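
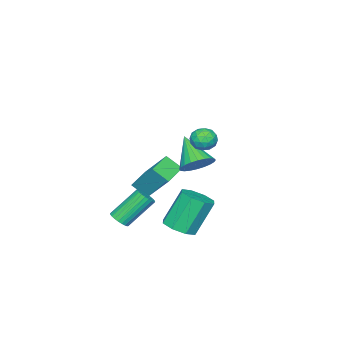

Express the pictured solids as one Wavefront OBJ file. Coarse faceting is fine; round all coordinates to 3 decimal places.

v -0.411 -1.44 -2.91
v -0.188 -2.257 -2.223
v -0.33 -0.096 -1.338
v -0.107 -0.912 -0.651
v 1.027 -1.248 -3.149
v 1.25 -2.064 -2.462
v 1.108 0.097 -1.577
v 1.331 -0.72 -0.89
v 2.819 3.835 3.302
v 3.197 4.2 3.755
v 3.723 3.22 3.045
v 4.101 3.585 3.498
v 3.606 3.155 3.726
v 3.047 3.535 3.885
v 3.873 3.885 2.915
v 3.314 4.265 3.074
v 3.848 4.231 3.516
v 3.683 3.78 4.017
v 3.237 3.64 2.783
v 3.072 3.189 3.284
v 2.929 4.071 3.551
v 3.991 3.349 3.249
v 3.7 3.096 3.383
v 3.922 3.31 3.649
v 2.841 3.68 3.627
v 3.063 3.895 3.894
v 3.303 3.281 3.876
v 3.857 3.525 2.906
v 4.079 3.74 3.173
v 2.998 4.11 3.151
v 3.22 4.324 3.417
v 3.617 4.139 2.924
v 3.533 4.304 3.677
v 4.064 3.943 3.526
v 3.93 4.119 3.184
v 3.602 4.343 3.277
v 3.436 4.039 3.972
v 3.968 3.678 3.821
v 3.677 3.425 3.954
v 3.349 3.648 4.048
v 3.819 4.057 3.831
v 2.952 3.742 2.979
v 3.484 3.381 2.828
v 3.571 3.772 2.752
v 3.243 3.995 2.846
v 2.856 3.477 3.274
v 3.387 3.116 3.123
v 3.318 3.077 3.523
v 2.99 3.301 3.616
v 3.101 3.363 2.969
v 3.508 -1.14 -3.554
v 3.973 -0.862 -3.346
v 2.857 -0.062 -1.919
v 2.392 -0.34 -2.126
v 3.893 -0.71 -3.494
v 2.777 0.09 -2.066
v 3.754 -0.624 -3.65
v 2.638 0.176 -2.223
v 3.578 -0.616 -3.792
v 2.462 0.184 -2.365
v 3.391 -0.688 -3.898
v 2.276 0.112 -2.471
v 3.222 -0.829 -3.951
v 2.107 -0.029 -2.524
v 3.097 -1.017 -3.944
v 1.981 -0.217 -2.517
v 3.034 -1.224 -3.877
v 1.918 -0.424 -2.45
v 3.043 -1.418 -3.761
v 1.927 -0.618 -2.334
v 3.123 -1.57 -3.614
v 2.007 -0.77 -2.186
v 3.262 -1.656 -3.457
v 2.146 -0.856 -2.03
v 3.438 -1.664 -3.315
v 2.322 -0.864 -1.888
v 3.624 -1.592 -3.209
v 2.509 -0.792 -1.782
v 3.793 -1.451 -3.156
v 2.678 -0.651 -1.729
v 3.919 -1.263 -3.163
v 2.803 -0.463 -1.736
v 3.982 -1.056 -3.23
v 2.866 -0.256 -1.803
v 0.492 1.361 -0.302
v 1.329 0.958 -0.254
v -0.192 0.099 1.002
v 1.357 1.211 0.005
v 1.253 1.486 0.217
v 1.033 1.743 0.351
v 0.731 1.941 0.384
v 0.393 2.051 0.314
v 0.07 2.056 0.149
v -0.189 1.956 -0.084
v -0.345 1.764 -0.351
v -0.373 1.512 -0.61
v -0.269 1.236 -0.822
v -0.05 0.98 -0.955
v 0.252 0.782 -0.989
v 0.591 0.671 -0.918
v 0.914 0.666 -0.754
v 1.173 0.767 -0.52
v 3.083 2.082 -3.198
v 3.72 1.595 -2.769
v 2.835 2.07 -0.913
v 2.197 2.558 -1.342
v 3.905 2.261 -2.851
v 3.02 2.737 -0.996
v 3.608 2.823 -3.137
v 2.723 3.298 -1.281
v 3.003 2.951 -3.458
v 2.118 3.426 -1.603
v 2.445 2.57 -3.627
v 1.56 3.045 -1.771
v 2.26 1.903 -3.544
v 1.375 2.379 -1.689
v 2.557 1.342 -3.259
v 1.672 1.817 -1.403
v 3.162 1.214 -2.937
v 2.277 1.689 -1.082
f 2 4 1
f 5 2 1
f 1 4 3
f 3 5 1
f 2 8 4
f 6 2 5
f 6 8 2
f 4 8 3
f 7 5 3
f 3 8 7
f 7 6 5
f 8 6 7
f 9 46 25
f 46 20 49
f 25 49 14
f 46 49 25
f 9 25 21
f 25 14 26
f 21 26 10
f 25 26 21
f 9 21 30
f 21 10 31
f 30 31 16
f 21 31 30
f 9 30 42
f 30 16 45
f 42 45 19
f 30 45 42
f 9 42 46
f 42 19 50
f 46 50 20
f 42 50 46
f 10 26 37
f 26 14 40
f 37 40 18
f 26 40 37
f 14 49 27
f 49 20 48
f 27 48 13
f 49 48 27
f 20 50 47
f 50 19 43
f 47 43 11
f 50 43 47
f 19 45 44
f 45 16 32
f 44 32 15
f 45 32 44
f 16 31 36
f 31 10 33
f 36 33 17
f 31 33 36
f 12 38 24
f 38 18 39
f 24 39 13
f 38 39 24
f 12 24 22
f 24 13 23
f 22 23 11
f 24 23 22
f 12 22 29
f 22 11 28
f 29 28 15
f 22 28 29
f 12 29 34
f 29 15 35
f 34 35 17
f 29 35 34
f 12 34 38
f 34 17 41
f 38 41 18
f 34 41 38
f 13 39 27
f 39 18 40
f 27 40 14
f 39 40 27
f 11 23 47
f 23 13 48
f 47 48 20
f 23 48 47
f 15 28 44
f 28 11 43
f 44 43 19
f 28 43 44
f 17 35 36
f 35 15 32
f 36 32 16
f 35 32 36
f 18 41 37
f 41 17 33
f 37 33 10
f 41 33 37
f 52 51 55
f 52 55 53
f 53 55 56
f 53 56 54
f 55 51 57
f 55 57 56
f 56 57 58
f 56 58 54
f 57 51 59
f 57 59 58
f 58 59 60
f 58 60 54
f 59 51 61
f 59 61 60
f 60 61 62
f 60 62 54
f 61 51 63
f 61 63 62
f 62 63 64
f 62 64 54
f 63 51 65
f 63 65 64
f 64 65 66
f 64 66 54
f 65 51 67
f 65 67 66
f 66 67 68
f 66 68 54
f 67 51 69
f 67 69 68
f 68 69 70
f 68 70 54
f 69 51 71
f 69 71 70
f 70 71 72
f 70 72 54
f 71 51 73
f 71 73 72
f 72 73 74
f 72 74 54
f 73 51 75
f 73 75 74
f 74 75 76
f 74 76 54
f 75 51 77
f 75 77 76
f 76 77 78
f 76 78 54
f 77 51 79
f 77 79 78
f 78 79 80
f 78 80 54
f 79 51 81
f 79 81 80
f 80 81 82
f 80 82 54
f 81 51 83
f 81 83 82
f 82 83 84
f 82 84 54
f 83 51 52
f 83 52 84
f 84 52 53
f 84 53 54
f 86 85 88
f 86 88 87
f 88 85 89
f 88 89 87
f 89 85 90
f 89 90 87
f 90 85 91
f 90 91 87
f 91 85 92
f 91 92 87
f 92 85 93
f 92 93 87
f 93 85 94
f 93 94 87
f 94 85 95
f 94 95 87
f 95 85 96
f 95 96 87
f 96 85 97
f 96 97 87
f 97 85 98
f 97 98 87
f 98 85 99
f 98 99 87
f 99 85 100
f 99 100 87
f 100 85 101
f 100 101 87
f 101 85 102
f 101 102 87
f 102 85 86
f 102 86 87
f 104 103 107
f 104 107 105
f 105 107 108
f 105 108 106
f 107 103 109
f 107 109 108
f 108 109 110
f 108 110 106
f 109 103 111
f 109 111 110
f 110 111 112
f 110 112 106
f 111 103 113
f 111 113 112
f 112 113 114
f 112 114 106
f 113 103 115
f 113 115 114
f 114 115 116
f 114 116 106
f 115 103 117
f 115 117 116
f 116 117 118
f 116 118 106
f 117 103 119
f 117 119 118
f 118 119 120
f 118 120 106
f 119 103 104
f 119 104 120
f 120 104 105
f 120 105 106



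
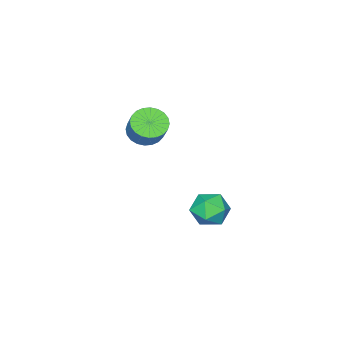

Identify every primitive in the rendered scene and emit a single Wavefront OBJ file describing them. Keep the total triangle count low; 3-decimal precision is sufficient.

v -1.037 -0.988 2.744
v -0.483 -0.507 2.172
v -0.01 0.249 3.264
v -0.563 -0.232 3.836
v -0.785 -0.307 2.163
v -0.312 0.45 3.255
v -1.125 -0.209 2.243
v -0.652 0.547 3.335
v -1.452 -0.231 2.4
v -0.979 0.525 3.492
v -1.716 -0.367 2.608
v -1.243 0.389 3.701
v -1.876 -0.598 2.838
v -1.403 0.158 3.93
v -1.908 -0.889 3.053
v -1.435 -0.133 4.145
v -1.808 -1.194 3.221
v -1.335 -0.438 4.313
v -1.59 -1.469 3.316
v -1.117 -0.713 4.408
v -1.288 -1.67 3.325
v -0.815 -0.913 4.417
v -0.948 -1.767 3.245
v -0.475 -1.011 4.337
v -0.621 -1.745 3.088
v -0.148 -0.989 4.18
v -0.357 -1.609 2.879
v 0.116 -0.853 3.972
v -0.197 -1.378 2.65
v 0.276 -0.622 3.742
v -0.165 -1.087 2.435
v 0.308 -0.331 3.527
v -0.265 -0.782 2.267
v 0.208 -0.026 3.359
v -2.864 2.469 -2.185
v -1.96 2.042 -2.629
v -3.76 0.998 -2.591
v -2.856 0.571 -3.035
v -2.918 0.716 -1.953
v -2.364 1.625 -1.702
v -3.356 1.415 -3.518
v -2.802 2.324 -3.267
v -2.265 1.39 -3.453
v -1.994 0.958 -2.485
v -3.726 2.082 -2.735
v -3.455 1.65 -1.767
f 2 1 5
f 2 5 3
f 3 5 6
f 3 6 4
f 5 1 7
f 5 7 6
f 6 7 8
f 6 8 4
f 7 1 9
f 7 9 8
f 8 9 10
f 8 10 4
f 9 1 11
f 9 11 10
f 10 11 12
f 10 12 4
f 11 1 13
f 11 13 12
f 12 13 14
f 12 14 4
f 13 1 15
f 13 15 14
f 14 15 16
f 14 16 4
f 15 1 17
f 15 17 16
f 16 17 18
f 16 18 4
f 17 1 19
f 17 19 18
f 18 19 20
f 18 20 4
f 19 1 21
f 19 21 20
f 20 21 22
f 20 22 4
f 21 1 23
f 21 23 22
f 22 23 24
f 22 24 4
f 23 1 25
f 23 25 24
f 24 25 26
f 24 26 4
f 25 1 27
f 25 27 26
f 26 27 28
f 26 28 4
f 27 1 29
f 27 29 28
f 28 29 30
f 28 30 4
f 29 1 31
f 29 31 30
f 30 31 32
f 30 32 4
f 31 1 33
f 31 33 32
f 32 33 34
f 32 34 4
f 33 1 2
f 33 2 34
f 34 2 3
f 34 3 4
f 35 46 40
f 35 40 36
f 35 36 42
f 35 42 45
f 35 45 46
f 36 40 44
f 40 46 39
f 46 45 37
f 45 42 41
f 42 36 43
f 38 44 39
f 38 39 37
f 38 37 41
f 38 41 43
f 38 43 44
f 39 44 40
f 37 39 46
f 41 37 45
f 43 41 42
f 44 43 36



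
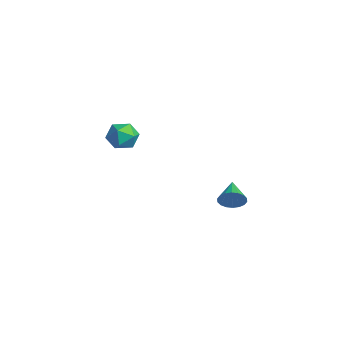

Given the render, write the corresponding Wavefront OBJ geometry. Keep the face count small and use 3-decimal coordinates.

v 0.312 -3.371 4.059
v 1.008 -3.388 3.587
v -0.348 -4.092 3.113
v 0.348 -4.109 2.641
v 0.319 -4.54 3.363
v 0.727 -4.094 3.948
v -0.067 -3.386 2.752
v 0.341 -2.94 3.337
v 0.774 -3.398 2.779
v 1.012 -4.111 3.157
v -0.352 -3.369 3.543
v -0.114 -4.082 3.921
v -1.748 2.364 -3.072
v -1.417 2.539 -2.446
v -2.992 2.836 -2.548
v -1.388 2.811 -2.621
v -1.43 2.994 -2.886
v -1.535 3.052 -3.188
v -1.683 2.974 -3.467
v -1.843 2.775 -3.668
v -1.985 2.495 -3.75
v -2.079 2.188 -3.699
v -2.108 1.917 -3.523
v -2.066 1.733 -3.258
v -1.961 1.675 -2.957
v -1.814 1.753 -2.678
v -1.653 1.952 -2.477
v -1.512 2.233 -2.394
f 1 12 6
f 1 6 2
f 1 2 8
f 1 8 11
f 1 11 12
f 2 6 10
f 6 12 5
f 12 11 3
f 11 8 7
f 8 2 9
f 4 10 5
f 4 5 3
f 4 3 7
f 4 7 9
f 4 9 10
f 5 10 6
f 3 5 12
f 7 3 11
f 9 7 8
f 10 9 2
f 14 13 16
f 14 16 15
f 16 13 17
f 16 17 15
f 17 13 18
f 17 18 15
f 18 13 19
f 18 19 15
f 19 13 20
f 19 20 15
f 20 13 21
f 20 21 15
f 21 13 22
f 21 22 15
f 22 13 23
f 22 23 15
f 23 13 24
f 23 24 15
f 24 13 25
f 24 25 15
f 25 13 26
f 25 26 15
f 26 13 27
f 26 27 15
f 27 13 28
f 27 28 15
f 28 13 14
f 28 14 15



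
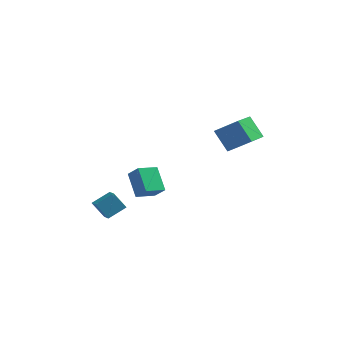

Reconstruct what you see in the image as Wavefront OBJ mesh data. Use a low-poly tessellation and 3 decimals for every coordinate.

v -3.291 -2.91 -2.596
v -2.541 -2.131 -2.031
v -3.822 -2.11 -2.994
v -3.072 -1.331 -2.429
v -2.588 -2.909 -3.531
v -1.838 -2.13 -2.966
v -3.119 -2.109 -3.929
v -2.369 -1.33 -3.364
v 3.558 -1.518 1.882
v 2.697 -1.118 3.056
v 3.786 -0.004 1.534
v 2.925 0.396 2.708
v 4.835 -1.496 2.812
v 3.974 -1.096 3.986
v 5.063 0.018 2.464
v 4.202 0.418 3.638
v -1.612 -1.267 -2.58
v -0.918 -1.587 -1.859
v -2.377 -0.331 -1.428
v -1.683 -0.651 -0.707
v -0.857 -0.289 -2.873
v -0.163 -0.609 -2.152
v -1.622 0.647 -1.721
v -0.928 0.327 -1
f 2 4 1
f 5 2 1
f 1 4 3
f 3 5 1
f 2 8 4
f 6 2 5
f 6 8 2
f 4 8 3
f 7 5 3
f 3 8 7
f 7 6 5
f 8 6 7
f 10 12 9
f 13 10 9
f 9 12 11
f 11 13 9
f 10 16 12
f 14 10 13
f 14 16 10
f 12 16 11
f 15 13 11
f 11 16 15
f 15 14 13
f 16 14 15
f 18 20 17
f 21 18 17
f 17 20 19
f 19 21 17
f 18 24 20
f 22 18 21
f 22 24 18
f 20 24 19
f 23 21 19
f 19 24 23
f 23 22 21
f 24 22 23



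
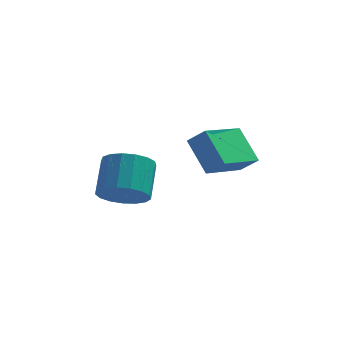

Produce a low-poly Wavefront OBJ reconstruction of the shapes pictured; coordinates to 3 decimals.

v -3.954 -2.425 -1.135
v -3.217 -2.868 -0.645
v -3.189 -1.639 0.425
v -3.926 -1.195 -0.065
v -2.994 -2.597 -0.963
v -2.966 -1.367 0.107
v -2.992 -2.285 -1.32
v -2.963 -1.056 -0.25
v -3.209 -2.006 -1.635
v -3.181 -0.777 -0.565
v -3.597 -1.823 -1.836
v -3.569 -0.594 -0.765
v -4.067 -1.777 -1.876
v -4.039 -0.548 -0.805
v -4.511 -1.88 -1.746
v -4.483 -0.651 -0.676
v -4.828 -2.108 -1.476
v -4.8 -0.878 -0.406
v -4.944 -2.408 -1.129
v -4.916 -1.179 -0.058
v -4.833 -2.712 -0.782
v -4.805 -1.483 0.288
v -4.521 -2.95 -0.517
v -4.493 -1.721 0.553
v -4.079 -3.068 -0.393
v -4.051 -1.839 0.677
v -3.609 -3.038 -0.439
v -3.581 -1.809 0.631
v -0.815 -4.622 1.305
v -1.556 -3.748 2.379
v 0.201 -3.087 0.757
v -0.54 -2.214 1.831
v -0.18 -4.826 1.909
v -0.921 -3.953 2.983
v 0.836 -3.292 1.361
v 0.095 -2.418 2.435
f 2 1 5
f 2 5 3
f 3 5 6
f 3 6 4
f 5 1 7
f 5 7 6
f 6 7 8
f 6 8 4
f 7 1 9
f 7 9 8
f 8 9 10
f 8 10 4
f 9 1 11
f 9 11 10
f 10 11 12
f 10 12 4
f 11 1 13
f 11 13 12
f 12 13 14
f 12 14 4
f 13 1 15
f 13 15 14
f 14 15 16
f 14 16 4
f 15 1 17
f 15 17 16
f 16 17 18
f 16 18 4
f 17 1 19
f 17 19 18
f 18 19 20
f 18 20 4
f 19 1 21
f 19 21 20
f 20 21 22
f 20 22 4
f 21 1 23
f 21 23 22
f 22 23 24
f 22 24 4
f 23 1 25
f 23 25 24
f 24 25 26
f 24 26 4
f 25 1 27
f 25 27 26
f 26 27 28
f 26 28 4
f 27 1 2
f 27 2 28
f 28 2 3
f 28 3 4
f 30 32 29
f 33 30 29
f 29 32 31
f 31 33 29
f 30 36 32
f 34 30 33
f 34 36 30
f 32 36 31
f 35 33 31
f 31 36 35
f 35 34 33
f 36 34 35



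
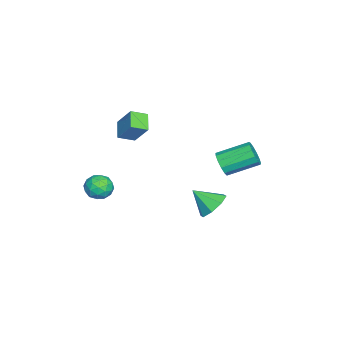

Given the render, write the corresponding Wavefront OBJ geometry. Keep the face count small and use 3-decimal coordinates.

v 0.516 2.939 -2.077
v 1.424 2.539 -2.477
v 0.444 1.701 -1.003
v 1.556 3.065 -1.863
v 1.079 3.516 -1.374
v 0.271 3.629 -1.297
v -0.393 3.338 -1.677
v -0.525 2.813 -2.291
v -0.048 2.361 -2.78
v 0.76 2.248 -2.857
v -3.344 -3.657 1.6
v -2.768 -2.701 3.012
v -3.83 -2.74 1.178
v -3.254 -1.784 2.59
v -2.266 -3.376 0.97
v -1.69 -2.42 2.382
v -2.752 -2.459 0.548
v -2.176 -1.503 1.96
v -1.066 3.052 0.418
v -0.478 2.96 1.039
v -1.066 4.777 1.863
v -1.654 4.868 1.242
v -0.258 3.196 0.677
v -0.847 5.013 1.501
v -0.295 3.385 0.232
v -0.884 5.202 1.056
v -0.577 3.469 -0.153
v -1.165 5.286 0.671
v -1.013 3.42 -0.357
v -1.602 5.237 0.467
v -1.467 3.254 -0.315
v -2.055 5.071 0.509
v -1.793 3.024 -0.041
v -2.381 4.841 0.783
v -1.888 2.803 0.38
v -2.477 4.619 1.204
v -1.722 2.66 0.812
v -2.311 4.477 1.636
v -1.348 2.642 1.12
v -1.937 4.459 1.944
v -0.884 2.754 1.204
v -1.473 4.571 2.028
v 1.511 -2.604 -0.775
v 2.344 -2.896 -0.534
v 1.036 -4.004 -0.826
v 1.869 -4.296 -0.585
v 1.351 -3.844 0.018
v 1.645 -2.978 0.049
v 1.735 -3.922 -1.409
v 2.029 -3.056 -1.378
v 2.483 -3.71 -0.926
v 2.245 -3.662 -0.044
v 1.135 -3.238 -1.316
v 0.897 -3.19 -0.434
v 1.97 -2.627 -0.65
v 1.41 -4.273 -0.71
v 1.106 -4.007 -0.356
v 1.595 -4.179 -0.214
v 1.558 -2.675 -0.307
v 2.048 -2.847 -0.165
v 1.464 -3.404 0.159
v 1.332 -4.053 -1.195
v 1.822 -4.225 -1.053
v 1.785 -2.721 -1.146
v 2.274 -2.893 -1.004
v 1.916 -3.496 -1.519
v 2.541 -3.277 -0.739
v 2.261 -4.1 -0.769
v 2.183 -3.88 -1.254
v 2.355 -3.372 -1.235
v 2.401 -3.249 -0.221
v 2.121 -4.072 -0.251
v 1.817 -3.806 0.104
v 1.99 -3.297 0.122
v 2.482 -3.728 -0.451
v 1.259 -2.828 -1.109
v 0.979 -3.651 -1.139
v 1.39 -3.603 -1.482
v 1.563 -3.094 -1.464
v 1.119 -2.8 -0.591
v 0.839 -3.623 -0.621
v 1.025 -3.528 -0.125
v 1.197 -3.02 -0.106
v 0.898 -3.172 -0.909
f 2 1 4
f 2 4 3
f 4 1 5
f 4 5 3
f 5 1 6
f 5 6 3
f 6 1 7
f 6 7 3
f 7 1 8
f 7 8 3
f 8 1 9
f 8 9 3
f 9 1 10
f 9 10 3
f 10 1 2
f 10 2 3
f 12 14 11
f 15 12 11
f 11 14 13
f 13 15 11
f 12 18 14
f 16 12 15
f 16 18 12
f 14 18 13
f 17 15 13
f 13 18 17
f 17 16 15
f 18 16 17
f 20 19 23
f 20 23 21
f 21 23 24
f 21 24 22
f 23 19 25
f 23 25 24
f 24 25 26
f 24 26 22
f 25 19 27
f 25 27 26
f 26 27 28
f 26 28 22
f 27 19 29
f 27 29 28
f 28 29 30
f 28 30 22
f 29 19 31
f 29 31 30
f 30 31 32
f 30 32 22
f 31 19 33
f 31 33 32
f 32 33 34
f 32 34 22
f 33 19 35
f 33 35 34
f 34 35 36
f 34 36 22
f 35 19 37
f 35 37 36
f 36 37 38
f 36 38 22
f 37 19 39
f 37 39 38
f 38 39 40
f 38 40 22
f 39 19 41
f 39 41 40
f 40 41 42
f 40 42 22
f 41 19 20
f 41 20 42
f 42 20 21
f 42 21 22
f 43 80 59
f 80 54 83
f 59 83 48
f 80 83 59
f 43 59 55
f 59 48 60
f 55 60 44
f 59 60 55
f 43 55 64
f 55 44 65
f 64 65 50
f 55 65 64
f 43 64 76
f 64 50 79
f 76 79 53
f 64 79 76
f 43 76 80
f 76 53 84
f 80 84 54
f 76 84 80
f 44 60 71
f 60 48 74
f 71 74 52
f 60 74 71
f 48 83 61
f 83 54 82
f 61 82 47
f 83 82 61
f 54 84 81
f 84 53 77
f 81 77 45
f 84 77 81
f 53 79 78
f 79 50 66
f 78 66 49
f 79 66 78
f 50 65 70
f 65 44 67
f 70 67 51
f 65 67 70
f 46 72 58
f 72 52 73
f 58 73 47
f 72 73 58
f 46 58 56
f 58 47 57
f 56 57 45
f 58 57 56
f 46 56 63
f 56 45 62
f 63 62 49
f 56 62 63
f 46 63 68
f 63 49 69
f 68 69 51
f 63 69 68
f 46 68 72
f 68 51 75
f 72 75 52
f 68 75 72
f 47 73 61
f 73 52 74
f 61 74 48
f 73 74 61
f 45 57 81
f 57 47 82
f 81 82 54
f 57 82 81
f 49 62 78
f 62 45 77
f 78 77 53
f 62 77 78
f 51 69 70
f 69 49 66
f 70 66 50
f 69 66 70
f 52 75 71
f 75 51 67
f 71 67 44
f 75 67 71



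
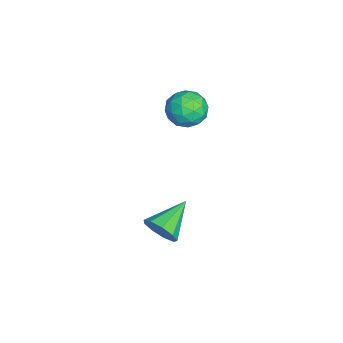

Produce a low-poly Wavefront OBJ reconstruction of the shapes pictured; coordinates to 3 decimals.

v 0.042 -3.51 -3.647
v 0.424 -3.429 -3.053
v -1.062 -2.65 -3.053
v 0.53 -3.075 -3.369
v 0.408 -2.925 -3.814
v 0.114 -3.048 -4.181
v -0.213 -3.388 -4.298
v -0.42 -3.784 -4.11
v -0.412 -4.053 -3.705
v -0.191 -4.067 -3.273
v 0.139 -3.821 -3.016
v -3.277 -2.547 0.395
v -2.762 -1.943 0.487
v -2.378 -3.377 0.813
v -1.863 -2.773 0.905
v -2.498 -2.833 1.387
v -3.054 -2.32 1.128
v -2.086 -3 0.172
v -2.642 -2.487 -0.087
v -2.026 -2.223 0.349
v -2.281 -2.12 1.099
v -2.859 -3.2 0.201
v -3.114 -3.097 0.951
v -3.098 -2.172 0.404
v -2.042 -3.148 0.896
v -2.415 -3.183 1.179
v -2.112 -2.828 1.233
v -3.27 -2.394 0.781
v -2.967 -2.039 0.835
v -2.812 -2.562 1.364
v -2.173 -3.281 0.465
v -1.87 -2.926 0.519
v -3.028 -2.492 0.067
v -2.725 -2.137 0.121
v -2.328 -2.758 -0.064
v -2.363 -1.982 0.377
v -1.835 -2.469 0.623
v -1.966 -2.603 0.192
v -2.293 -2.301 0.04
v -2.513 -1.921 0.818
v -1.984 -2.409 1.064
v -2.358 -2.444 1.347
v -2.684 -2.143 1.195
v -2.08 -2.085 0.737
v -3.156 -2.911 0.236
v -2.627 -3.399 0.482
v -2.456 -3.177 0.105
v -2.782 -2.876 -0.047
v -3.305 -2.851 0.677
v -2.777 -3.338 0.923
v -2.847 -3.019 1.26
v -3.174 -2.717 1.108
v -3.06 -3.235 0.563
f 2 1 4
f 2 4 3
f 4 1 5
f 4 5 3
f 5 1 6
f 5 6 3
f 6 1 7
f 6 7 3
f 7 1 8
f 7 8 3
f 8 1 9
f 8 9 3
f 9 1 10
f 9 10 3
f 10 1 11
f 10 11 3
f 11 1 2
f 11 2 3
f 12 49 28
f 49 23 52
f 28 52 17
f 49 52 28
f 12 28 24
f 28 17 29
f 24 29 13
f 28 29 24
f 12 24 33
f 24 13 34
f 33 34 19
f 24 34 33
f 12 33 45
f 33 19 48
f 45 48 22
f 33 48 45
f 12 45 49
f 45 22 53
f 49 53 23
f 45 53 49
f 13 29 40
f 29 17 43
f 40 43 21
f 29 43 40
f 17 52 30
f 52 23 51
f 30 51 16
f 52 51 30
f 23 53 50
f 53 22 46
f 50 46 14
f 53 46 50
f 22 48 47
f 48 19 35
f 47 35 18
f 48 35 47
f 19 34 39
f 34 13 36
f 39 36 20
f 34 36 39
f 15 41 27
f 41 21 42
f 27 42 16
f 41 42 27
f 15 27 25
f 27 16 26
f 25 26 14
f 27 26 25
f 15 25 32
f 25 14 31
f 32 31 18
f 25 31 32
f 15 32 37
f 32 18 38
f 37 38 20
f 32 38 37
f 15 37 41
f 37 20 44
f 41 44 21
f 37 44 41
f 16 42 30
f 42 21 43
f 30 43 17
f 42 43 30
f 14 26 50
f 26 16 51
f 50 51 23
f 26 51 50
f 18 31 47
f 31 14 46
f 47 46 22
f 31 46 47
f 20 38 39
f 38 18 35
f 39 35 19
f 38 35 39
f 21 44 40
f 44 20 36
f 40 36 13
f 44 36 40



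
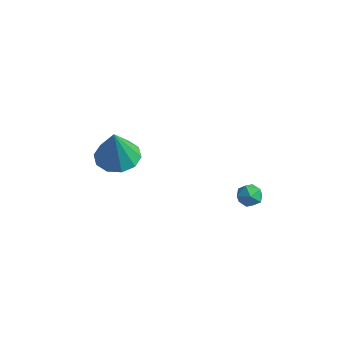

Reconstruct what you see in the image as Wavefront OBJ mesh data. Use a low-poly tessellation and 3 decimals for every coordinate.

v 3.006 0.818 -2.807
v 3.374 0.235 -2.72
v 2.066 0.265 -2.54
v 2.434 -0.318 -2.453
v 2.506 0.209 -2.007
v 3.087 0.551 -2.172
v 2.353 -0.051 -3.088
v 2.934 0.291 -3.253
v 2.97 -0.301 -2.893
v 3.065 -0.141 -2.225
v 2.375 0.641 -3.035
v 2.47 0.801 -2.367
v -3.11 -2.048 -1.479
v -2.176 -1.469 -1.44
v -2.93 -2.472 0.499
v -2.691 -1.047 -1.303
v -3.366 -1.007 -1.232
v -3.943 -1.365 -1.256
v -4.203 -1.984 -1.365
v -4.045 -2.628 -1.517
v -3.53 -3.05 -1.655
v -2.855 -3.09 -1.725
v -2.277 -2.732 -1.701
v -2.018 -2.113 -1.592
f 1 12 6
f 1 6 2
f 1 2 8
f 1 8 11
f 1 11 12
f 2 6 10
f 6 12 5
f 12 11 3
f 11 8 7
f 8 2 9
f 4 10 5
f 4 5 3
f 4 3 7
f 4 7 9
f 4 9 10
f 5 10 6
f 3 5 12
f 7 3 11
f 9 7 8
f 10 9 2
f 14 13 16
f 14 16 15
f 16 13 17
f 16 17 15
f 17 13 18
f 17 18 15
f 18 13 19
f 18 19 15
f 19 13 20
f 19 20 15
f 20 13 21
f 20 21 15
f 21 13 22
f 21 22 15
f 22 13 23
f 22 23 15
f 23 13 24
f 23 24 15
f 24 13 14
f 24 14 15



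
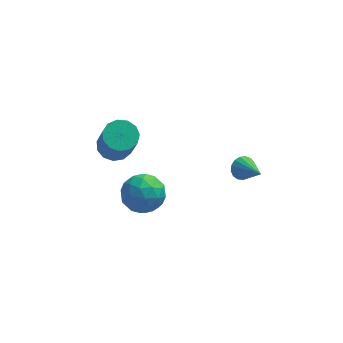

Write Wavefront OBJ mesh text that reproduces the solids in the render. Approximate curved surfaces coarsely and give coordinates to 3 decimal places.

v -0.678 1.096 -1.525
v 0.196 0.913 -1.499
v -0.976 -0.313 -1.401
v -0.102 -0.496 -1.375
v -0.491 -0.07 -0.692
v -0.306 0.801 -0.768
v -0.474 -0.201 -2.132
v -0.289 0.67 -2.208
v 0.323 0.112 -1.873
v 0.312 0.192 -0.983
v -1.092 0.408 -1.917
v -1.103 0.488 -1.027
v -0.215 1.129 -1.523
v -0.565 -0.529 -1.377
v -0.794 -0.278 -0.976
v -0.28 -0.386 -0.96
v -0.51 1.062 -1.094
v 0.004 0.955 -1.078
v -0.4 0.377 -0.604
v -0.784 -0.355 -1.822
v -0.27 -0.462 -1.806
v -0.5 0.986 -1.94
v 0.014 0.878 -1.924
v -0.38 0.223 -2.296
v 0.374 0.55 -1.727
v 0.198 -0.279 -1.654
v -0.02 -0.105 -2.1
v 0.088 0.407 -2.145
v 0.367 0.597 -1.204
v 0.192 -0.231 -1.131
v -0.036 0.019 -0.73
v 0.072 0.531 -0.775
v 0.442 0.126 -1.425
v -0.972 0.831 -1.769
v -1.147 0.003 -1.696
v -0.852 0.069 -2.125
v -0.744 0.581 -2.17
v -0.978 0.879 -1.246
v -1.154 0.05 -1.173
v -0.868 0.193 -0.755
v -0.76 0.705 -0.8
v -1.222 0.474 -1.475
v -1.697 4.245 -2.769
v -1.062 4.013 -3.017
v -0.748 3.184 -1.439
v -1.383 3.415 -1.191
v -0.992 4.372 -2.842
v -0.678 3.543 -1.264
v -1.146 4.691 -2.644
v -0.832 3.862 -1.066
v -1.475 4.868 -2.485
v -1.161 4.039 -0.908
v -1.874 4.847 -2.417
v -1.56 4.018 -0.839
v -2.217 4.635 -2.46
v -1.903 3.806 -0.882
v -2.395 4.299 -2.601
v -2.081 3.47 -1.024
v -2.351 3.946 -2.796
v -2.037 3.116 -1.218
v -2.1 3.687 -2.982
v -1.786 2.858 -1.404
v -1.721 3.606 -3.1
v -1.406 2.776 -1.522
v -1.334 3.727 -3.113
v -1.02 2.898 -1.535
v 3.246 1.62 -1.165
v 3.661 1.933 -1.137
v 3.894 0.7 -0.495
v 3.53 1.989 -0.933
v 3.334 1.961 -0.782
v 3.118 1.855 -0.719
v 2.931 1.695 -0.758
v 2.817 1.518 -0.89
v 2.8 1.365 -1.086
v 2.886 1.27 -1.299
v 3.055 1.255 -1.482
v 3.267 1.324 -1.592
v 3.474 1.461 -1.604
v 3.63 1.634 -1.516
v 3.697 1.805 -1.347
f 1 38 17
f 38 12 41
f 17 41 6
f 38 41 17
f 1 17 13
f 17 6 18
f 13 18 2
f 17 18 13
f 1 13 22
f 13 2 23
f 22 23 8
f 13 23 22
f 1 22 34
f 22 8 37
f 34 37 11
f 22 37 34
f 1 34 38
f 34 11 42
f 38 42 12
f 34 42 38
f 2 18 29
f 18 6 32
f 29 32 10
f 18 32 29
f 6 41 19
f 41 12 40
f 19 40 5
f 41 40 19
f 12 42 39
f 42 11 35
f 39 35 3
f 42 35 39
f 11 37 36
f 37 8 24
f 36 24 7
f 37 24 36
f 8 23 28
f 23 2 25
f 28 25 9
f 23 25 28
f 4 30 16
f 30 10 31
f 16 31 5
f 30 31 16
f 4 16 14
f 16 5 15
f 14 15 3
f 16 15 14
f 4 14 21
f 14 3 20
f 21 20 7
f 14 20 21
f 4 21 26
f 21 7 27
f 26 27 9
f 21 27 26
f 4 26 30
f 26 9 33
f 30 33 10
f 26 33 30
f 5 31 19
f 31 10 32
f 19 32 6
f 31 32 19
f 3 15 39
f 15 5 40
f 39 40 12
f 15 40 39
f 7 20 36
f 20 3 35
f 36 35 11
f 20 35 36
f 9 27 28
f 27 7 24
f 28 24 8
f 27 24 28
f 10 33 29
f 33 9 25
f 29 25 2
f 33 25 29
f 44 43 47
f 44 47 45
f 45 47 48
f 45 48 46
f 47 43 49
f 47 49 48
f 48 49 50
f 48 50 46
f 49 43 51
f 49 51 50
f 50 51 52
f 50 52 46
f 51 43 53
f 51 53 52
f 52 53 54
f 52 54 46
f 53 43 55
f 53 55 54
f 54 55 56
f 54 56 46
f 55 43 57
f 55 57 56
f 56 57 58
f 56 58 46
f 57 43 59
f 57 59 58
f 58 59 60
f 58 60 46
f 59 43 61
f 59 61 60
f 60 61 62
f 60 62 46
f 61 43 63
f 61 63 62
f 62 63 64
f 62 64 46
f 63 43 65
f 63 65 64
f 64 65 66
f 64 66 46
f 65 43 44
f 65 44 66
f 66 44 45
f 66 45 46
f 68 67 70
f 68 70 69
f 70 67 71
f 70 71 69
f 71 67 72
f 71 72 69
f 72 67 73
f 72 73 69
f 73 67 74
f 73 74 69
f 74 67 75
f 74 75 69
f 75 67 76
f 75 76 69
f 76 67 77
f 76 77 69
f 77 67 78
f 77 78 69
f 78 67 79
f 78 79 69
f 79 67 80
f 79 80 69
f 80 67 81
f 80 81 69
f 81 67 68
f 81 68 69



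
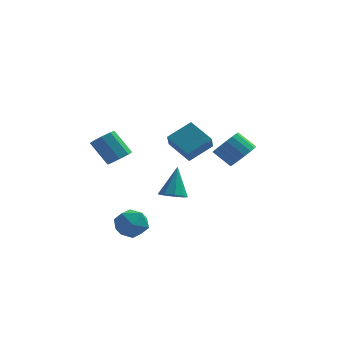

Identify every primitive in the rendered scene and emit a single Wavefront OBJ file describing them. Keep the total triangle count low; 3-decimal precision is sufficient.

v -2.844 -2.18 -3.184
v -1.969 -2.404 -2.757
v -3.351 -3.696 -2.943
v -2.476 -3.92 -2.516
v -3.114 -3.304 -2.055
v -2.801 -2.368 -2.204
v -2.519 -3.732 -3.496
v -2.206 -2.796 -3.645
v -1.769 -3.364 -2.95
v -2.136 -3.099 -2.059
v -3.184 -3.001 -3.641
v -3.551 -2.736 -2.75
v -0.251 1.215 0.196
v -1.376 2.071 1.007
v -0.242 2.02 -0.64
v -1.367 2.876 0.172
v 0.907 2.004 0.968
v -0.218 2.86 1.78
v 0.916 2.809 0.133
v -0.209 3.665 0.944
v -3.072 -4.046 2.017
v -2.642 -4.351 2.462
v -3.538 -3.879 3.649
v -3.968 -3.574 3.203
v -2.509 -3.849 2.364
v -3.405 -3.378 3.55
v -2.705 -3.463 2.062
v -3.602 -2.991 3.249
v -3.117 -3.418 1.734
v -4.013 -2.947 2.92
v -3.502 -3.741 1.571
v -4.398 -3.269 2.758
v -3.635 -4.242 1.67
v -4.531 -3.771 2.856
v -3.438 -4.629 1.971
v -4.335 -4.157 3.158
v -3.027 -4.673 2.3
v -3.923 -4.202 3.486
v -1.098 2.007 -3.161
v -0.527 2.454 -3.475
v -0.922 2.953 -1.499
v -1.008 2.686 -3.556
v -1.531 2.6 -3.452
v -1.852 2.238 -3.212
v -1.82 1.767 -2.948
v -1.45 1.409 -2.784
v -0.915 1.331 -2.796
v -0.466 1.57 -2.979
v -0.313 2.013 -3.247
v 2.499 2.336 -0.35
v 2.917 1.789 0.276
v 1.979 2.057 1.136
v 1.561 2.604 0.51
v 3.097 2.19 0.347
v 2.159 2.458 1.207
v 3.14 2.624 0.259
v 2.203 2.892 1.119
v 3.036 2.992 0.031
v 2.099 3.26 0.891
v 2.809 3.21 -0.284
v 1.872 3.478 0.576
v 2.511 3.228 -0.614
v 1.574 3.496 0.246
v 2.21 3.041 -0.884
v 1.273 3.309 -0.024
v 1.975 2.693 -1.031
v 1.038 2.961 -0.171
v 1.861 2.263 -1.023
v 0.923 2.531 -0.163
v 1.892 1.849 -0.86
v 0.954 2.117 0
v 2.062 1.548 -0.58
v 1.125 1.816 0.28
v 2.332 1.427 -0.248
v 1.395 1.695 0.612
v 2.641 1.514 0.061
v 1.703 1.782 0.921
f 1 12 6
f 1 6 2
f 1 2 8
f 1 8 11
f 1 11 12
f 2 6 10
f 6 12 5
f 12 11 3
f 11 8 7
f 8 2 9
f 4 10 5
f 4 5 3
f 4 3 7
f 4 7 9
f 4 9 10
f 5 10 6
f 3 5 12
f 7 3 11
f 9 7 8
f 10 9 2
f 14 16 13
f 17 14 13
f 13 16 15
f 15 17 13
f 14 20 16
f 18 14 17
f 18 20 14
f 16 20 15
f 19 17 15
f 15 20 19
f 19 18 17
f 20 18 19
f 22 21 25
f 22 25 23
f 23 25 26
f 23 26 24
f 25 21 27
f 25 27 26
f 26 27 28
f 26 28 24
f 27 21 29
f 27 29 28
f 28 29 30
f 28 30 24
f 29 21 31
f 29 31 30
f 30 31 32
f 30 32 24
f 31 21 33
f 31 33 32
f 32 33 34
f 32 34 24
f 33 21 35
f 33 35 34
f 34 35 36
f 34 36 24
f 35 21 37
f 35 37 36
f 36 37 38
f 36 38 24
f 37 21 22
f 37 22 38
f 38 22 23
f 38 23 24
f 40 39 42
f 40 42 41
f 42 39 43
f 42 43 41
f 43 39 44
f 43 44 41
f 44 39 45
f 44 45 41
f 45 39 46
f 45 46 41
f 46 39 47
f 46 47 41
f 47 39 48
f 47 48 41
f 48 39 49
f 48 49 41
f 49 39 40
f 49 40 41
f 51 50 54
f 51 54 52
f 52 54 55
f 52 55 53
f 54 50 56
f 54 56 55
f 55 56 57
f 55 57 53
f 56 50 58
f 56 58 57
f 57 58 59
f 57 59 53
f 58 50 60
f 58 60 59
f 59 60 61
f 59 61 53
f 60 50 62
f 60 62 61
f 61 62 63
f 61 63 53
f 62 50 64
f 62 64 63
f 63 64 65
f 63 65 53
f 64 50 66
f 64 66 65
f 65 66 67
f 65 67 53
f 66 50 68
f 66 68 67
f 67 68 69
f 67 69 53
f 68 50 70
f 68 70 69
f 69 70 71
f 69 71 53
f 70 50 72
f 70 72 71
f 71 72 73
f 71 73 53
f 72 50 74
f 72 74 73
f 73 74 75
f 73 75 53
f 74 50 76
f 74 76 75
f 75 76 77
f 75 77 53
f 76 50 51
f 76 51 77
f 77 51 52
f 77 52 53



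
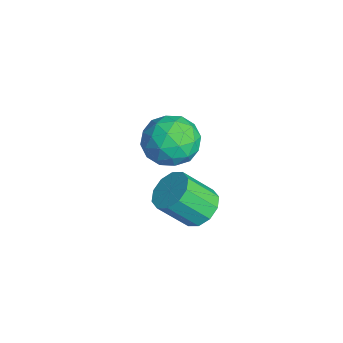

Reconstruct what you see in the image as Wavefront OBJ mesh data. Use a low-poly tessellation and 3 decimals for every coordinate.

v 3.765 2.245 -3.677
v 4.432 2.333 -3.523
v 4.322 1.463 -2.549
v 3.655 1.375 -2.703
v 4.206 2.615 -3.296
v 4.096 1.745 -2.323
v 3.812 2.756 -3.215
v 3.702 1.886 -2.242
v 3.4 2.701 -3.31
v 3.29 1.832 -2.337
v 3.127 2.473 -3.545
v 3.017 1.603 -2.572
v 3.098 2.157 -3.831
v 2.988 1.287 -2.857
v 3.324 1.875 -4.057
v 3.214 1.005 -3.084
v 3.718 1.734 -4.138
v 3.608 0.864 -3.165
v 4.13 1.788 -4.043
v 4.02 0.919 -3.07
v 4.403 2.017 -3.808
v 4.293 1.147 -2.835
v 0.214 2.975 -3.353
v 0.922 2.47 -2.953
v 0.058 1.89 -4.447
v 0.766 1.385 -4.047
v -0.073 1.473 -3.596
v 0.023 2.143 -2.92
v 0.957 2.217 -4.48
v 1.053 2.887 -3.804
v 1.381 2.001 -3.65
v 0.744 1.542 -3.103
v 0.236 2.818 -4.297
v -0.401 2.359 -3.75
v 0.582 2.817 -3.057
v 0.398 1.543 -4.343
v -0.095 1.594 -4.078
v 0.321 1.297 -3.843
v 0.053 2.626 -3.037
v 0.469 2.329 -2.802
v -0.116 1.743 -3.18
v 0.511 2.031 -4.598
v 0.927 1.734 -4.363
v 0.659 3.063 -3.557
v 1.075 2.766 -3.322
v 1.096 2.617 -4.22
v 1.267 2.245 -3.232
v 1.176 1.608 -3.875
v 1.288 2.096 -4.129
v 1.345 2.49 -3.732
v 0.893 1.975 -2.91
v 0.801 1.338 -3.553
v 0.308 1.389 -3.288
v 0.365 1.783 -2.891
v 1.163 1.7 -3.32
v 0.179 3.022 -3.847
v 0.087 2.385 -4.49
v 0.615 2.577 -4.509
v 0.672 2.971 -4.112
v -0.196 2.752 -3.525
v -0.287 2.115 -4.168
v -0.365 1.87 -3.668
v -0.308 2.264 -3.271
v -0.183 2.66 -4.08
f 2 1 5
f 2 5 3
f 3 5 6
f 3 6 4
f 5 1 7
f 5 7 6
f 6 7 8
f 6 8 4
f 7 1 9
f 7 9 8
f 8 9 10
f 8 10 4
f 9 1 11
f 9 11 10
f 10 11 12
f 10 12 4
f 11 1 13
f 11 13 12
f 12 13 14
f 12 14 4
f 13 1 15
f 13 15 14
f 14 15 16
f 14 16 4
f 15 1 17
f 15 17 16
f 16 17 18
f 16 18 4
f 17 1 19
f 17 19 18
f 18 19 20
f 18 20 4
f 19 1 21
f 19 21 20
f 20 21 22
f 20 22 4
f 21 1 2
f 21 2 22
f 22 2 3
f 22 3 4
f 23 60 39
f 60 34 63
f 39 63 28
f 60 63 39
f 23 39 35
f 39 28 40
f 35 40 24
f 39 40 35
f 23 35 44
f 35 24 45
f 44 45 30
f 35 45 44
f 23 44 56
f 44 30 59
f 56 59 33
f 44 59 56
f 23 56 60
f 56 33 64
f 60 64 34
f 56 64 60
f 24 40 51
f 40 28 54
f 51 54 32
f 40 54 51
f 28 63 41
f 63 34 62
f 41 62 27
f 63 62 41
f 34 64 61
f 64 33 57
f 61 57 25
f 64 57 61
f 33 59 58
f 59 30 46
f 58 46 29
f 59 46 58
f 30 45 50
f 45 24 47
f 50 47 31
f 45 47 50
f 26 52 38
f 52 32 53
f 38 53 27
f 52 53 38
f 26 38 36
f 38 27 37
f 36 37 25
f 38 37 36
f 26 36 43
f 36 25 42
f 43 42 29
f 36 42 43
f 26 43 48
f 43 29 49
f 48 49 31
f 43 49 48
f 26 48 52
f 48 31 55
f 52 55 32
f 48 55 52
f 27 53 41
f 53 32 54
f 41 54 28
f 53 54 41
f 25 37 61
f 37 27 62
f 61 62 34
f 37 62 61
f 29 42 58
f 42 25 57
f 58 57 33
f 42 57 58
f 31 49 50
f 49 29 46
f 50 46 30
f 49 46 50
f 32 55 51
f 55 31 47
f 51 47 24
f 55 47 51



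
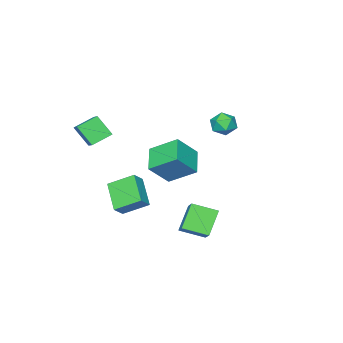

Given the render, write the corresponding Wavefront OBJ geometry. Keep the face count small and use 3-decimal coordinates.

v 1.517 2.725 -4.255
v 0.399 2.409 -2.96
v 2.409 3.791 -3.225
v 1.29 3.475 -1.93
v 2.39 1.545 -3.79
v 1.271 1.229 -2.495
v 3.281 2.611 -2.76
v 2.163 2.295 -1.465
v 0.84 -0.581 0.153
v 1.997 -0.976 1.46
v 0.169 0.888 1.19
v 1.327 0.494 2.498
v 1.993 0.446 -0.558
v 3.151 0.052 0.75
v 1.323 1.916 0.48
v 2.48 1.521 1.787
v -3.6 0.027 2.007
v -2.936 -0.531 1.908
v -4.264 -0.569 0.912
v -3.6 -1.127 0.813
v -4.121 -1.188 1.511
v -3.711 -0.82 2.187
v -3.489 -0.28 0.633
v -3.079 0.088 1.309
v -2.868 -0.721 1.059
v -3.258 -1.282 1.601
v -3.942 0.182 1.219
v -4.332 -0.379 1.761
v 0.64 -4.96 -3.804
v 1.384 -4.902 -3.123
v -0.253 -3.702 -2.938
v 0.491 -3.643 -2.257
v 1.569 -3.517 -4.943
v 2.313 -3.458 -4.262
v 0.676 -2.258 -4.077
v 1.42 -2.2 -3.396
v 3.917 -3.735 1.468
v 4.116 -4.671 2.61
v 2.796 -3.304 2.016
v 2.995 -4.241 3.158
v 4.725 -2.619 2.242
v 4.924 -3.556 3.384
v 3.604 -2.189 2.79
v 3.803 -3.125 3.932
f 2 4 1
f 5 2 1
f 1 4 3
f 3 5 1
f 2 8 4
f 6 2 5
f 6 8 2
f 4 8 3
f 7 5 3
f 3 8 7
f 7 6 5
f 8 6 7
f 10 12 9
f 13 10 9
f 9 12 11
f 11 13 9
f 10 16 12
f 14 10 13
f 14 16 10
f 12 16 11
f 15 13 11
f 11 16 15
f 15 14 13
f 16 14 15
f 17 28 22
f 17 22 18
f 17 18 24
f 17 24 27
f 17 27 28
f 18 22 26
f 22 28 21
f 28 27 19
f 27 24 23
f 24 18 25
f 20 26 21
f 20 21 19
f 20 19 23
f 20 23 25
f 20 25 26
f 21 26 22
f 19 21 28
f 23 19 27
f 25 23 24
f 26 25 18
f 30 32 29
f 33 30 29
f 29 32 31
f 31 33 29
f 30 36 32
f 34 30 33
f 34 36 30
f 32 36 31
f 35 33 31
f 31 36 35
f 35 34 33
f 36 34 35
f 38 40 37
f 41 38 37
f 37 40 39
f 39 41 37
f 38 44 40
f 42 38 41
f 42 44 38
f 40 44 39
f 43 41 39
f 39 44 43
f 43 42 41
f 44 42 43



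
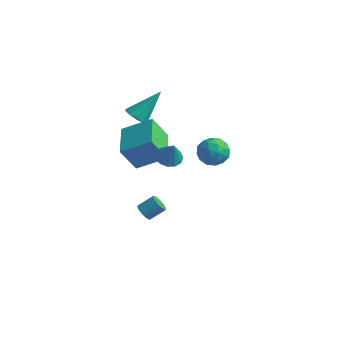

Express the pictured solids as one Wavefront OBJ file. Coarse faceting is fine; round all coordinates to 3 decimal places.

v -3.732 0.753 2.633
v -3.049 0.76 2.323
v -3.068 2.087 4.127
v -3.298 1.1 2.13
v -3.712 1.308 2.129
v -4.134 1.304 2.32
v -4.403 1.089 2.631
v -4.415 0.746 2.943
v -4.167 0.406 3.136
v -3.753 0.198 3.137
v -3.33 0.203 2.946
v -3.062 0.417 2.635
v -2.693 -0.076 -4.284
v -2.327 -0.486 -4.174
v -1.762 0.187 -3.546
v -2.127 0.596 -3.656
v -2.223 -0.353 -4.41
v -1.657 0.319 -3.782
v -2.244 -0.147 -4.612
v -1.679 0.526 -3.984
v -2.386 0.079 -4.726
v -1.821 0.752 -4.098
v -2.61 0.263 -4.722
v -2.045 0.936 -4.094
v -2.856 0.356 -4.6
v -2.291 1.029 -3.972
v -3.058 0.333 -4.394
v -2.493 1.006 -3.766
v -3.163 0.201 -4.158
v -2.597 0.873 -3.53
v -3.141 -0.006 -3.956
v -2.576 0.667 -3.328
v -2.999 -0.232 -3.842
v -2.434 0.441 -3.214
v -2.775 -0.416 -3.846
v -2.21 0.257 -3.218
v -2.529 -0.509 -3.968
v -1.964 0.164 -3.34
v 1.256 -0.331 3.54
v 1.677 0.243 2.965
v 2.383 -1.283 3.415
v 2.804 -0.709 2.84
v 2.716 -0.489 3.724
v 2.02 0.099 3.801
v 2.04 -1.139 2.579
v 1.344 -0.551 2.656
v 2.162 -0.256 2.371
v 2.58 0.145 3.079
v 1.48 -1.185 3.301
v 1.898 -0.784 4.009
v 1.368 0.039 3.264
v 2.692 -1.079 3.116
v 2.641 -0.95 3.636
v 2.888 -0.613 3.298
v 1.569 -0.045 3.755
v 1.817 0.292 3.417
v 2.428 -0.138 3.863
v 2.243 -1.332 2.963
v 2.491 -0.995 2.625
v 1.172 -0.427 3.082
v 1.419 -0.09 2.744
v 1.632 -0.902 2.517
v 1.9 0.083 2.577
v 2.562 -0.476 2.503
v 2.113 -0.729 2.35
v 1.704 -0.383 2.395
v 2.146 0.319 2.993
v 2.808 -0.24 2.919
v 2.756 -0.111 3.439
v 2.347 0.235 3.484
v 2.43 0.026 2.644
v 1.252 -0.8 3.461
v 1.914 -1.359 3.387
v 1.713 -1.275 2.896
v 1.304 -0.929 2.941
v 1.498 -0.564 3.877
v 2.16 -1.123 3.803
v 2.356 -0.657 3.985
v 1.947 -0.311 4.03
v 1.63 -1.066 3.736
v -1.033 -0.065 1.11
v -0.42 -0.39 0.825
v -0.567 -0.275 2.35
v -0.33 0.022 0.862
v -0.464 0.406 0.977
v -0.778 0.64 1.135
v -1.173 0.651 1.285
v -1.524 0.434 1.379
v -1.718 0.059 1.389
v -1.695 -0.356 1.31
v -1.461 -0.678 1.168
v -1.092 -0.806 1.007
v -0.703 -0.698 0.88
v -4.586 1.984 -0.883
v -5.188 1.371 0.607
v -3.143 2.839 0.051
v -3.745 2.226 1.541
v -3.395 0.234 -1.121
v -3.997 -0.379 0.369
v -1.952 1.089 -0.187
v -2.554 0.476 1.303
f 2 1 4
f 2 4 3
f 4 1 5
f 4 5 3
f 5 1 6
f 5 6 3
f 6 1 7
f 6 7 3
f 7 1 8
f 7 8 3
f 8 1 9
f 8 9 3
f 9 1 10
f 9 10 3
f 10 1 11
f 10 11 3
f 11 1 12
f 11 12 3
f 12 1 2
f 12 2 3
f 14 13 17
f 14 17 15
f 15 17 18
f 15 18 16
f 17 13 19
f 17 19 18
f 18 19 20
f 18 20 16
f 19 13 21
f 19 21 20
f 20 21 22
f 20 22 16
f 21 13 23
f 21 23 22
f 22 23 24
f 22 24 16
f 23 13 25
f 23 25 24
f 24 25 26
f 24 26 16
f 25 13 27
f 25 27 26
f 26 27 28
f 26 28 16
f 27 13 29
f 27 29 28
f 28 29 30
f 28 30 16
f 29 13 31
f 29 31 30
f 30 31 32
f 30 32 16
f 31 13 33
f 31 33 32
f 32 33 34
f 32 34 16
f 33 13 35
f 33 35 34
f 34 35 36
f 34 36 16
f 35 13 37
f 35 37 36
f 36 37 38
f 36 38 16
f 37 13 14
f 37 14 38
f 38 14 15
f 38 15 16
f 39 76 55
f 76 50 79
f 55 79 44
f 76 79 55
f 39 55 51
f 55 44 56
f 51 56 40
f 55 56 51
f 39 51 60
f 51 40 61
f 60 61 46
f 51 61 60
f 39 60 72
f 60 46 75
f 72 75 49
f 60 75 72
f 39 72 76
f 72 49 80
f 76 80 50
f 72 80 76
f 40 56 67
f 56 44 70
f 67 70 48
f 56 70 67
f 44 79 57
f 79 50 78
f 57 78 43
f 79 78 57
f 50 80 77
f 80 49 73
f 77 73 41
f 80 73 77
f 49 75 74
f 75 46 62
f 74 62 45
f 75 62 74
f 46 61 66
f 61 40 63
f 66 63 47
f 61 63 66
f 42 68 54
f 68 48 69
f 54 69 43
f 68 69 54
f 42 54 52
f 54 43 53
f 52 53 41
f 54 53 52
f 42 52 59
f 52 41 58
f 59 58 45
f 52 58 59
f 42 59 64
f 59 45 65
f 64 65 47
f 59 65 64
f 42 64 68
f 64 47 71
f 68 71 48
f 64 71 68
f 43 69 57
f 69 48 70
f 57 70 44
f 69 70 57
f 41 53 77
f 53 43 78
f 77 78 50
f 53 78 77
f 45 58 74
f 58 41 73
f 74 73 49
f 58 73 74
f 47 65 66
f 65 45 62
f 66 62 46
f 65 62 66
f 48 71 67
f 71 47 63
f 67 63 40
f 71 63 67
f 82 81 84
f 82 84 83
f 84 81 85
f 84 85 83
f 85 81 86
f 85 86 83
f 86 81 87
f 86 87 83
f 87 81 88
f 87 88 83
f 88 81 89
f 88 89 83
f 89 81 90
f 89 90 83
f 90 81 91
f 90 91 83
f 91 81 92
f 91 92 83
f 92 81 93
f 92 93 83
f 93 81 82
f 93 82 83
f 95 97 94
f 98 95 94
f 94 97 96
f 96 98 94
f 95 101 97
f 99 95 98
f 99 101 95
f 97 101 96
f 100 98 96
f 96 101 100
f 100 99 98
f 101 99 100



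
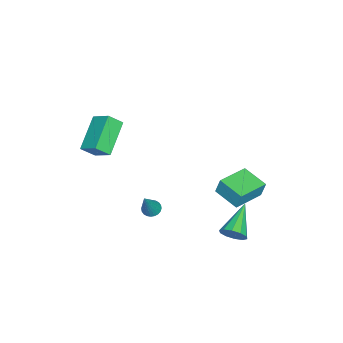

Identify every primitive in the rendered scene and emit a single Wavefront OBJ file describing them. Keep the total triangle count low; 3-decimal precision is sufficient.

v 2.964 -3.157 1.165
v 1.215 -3.107 2.27
v 3.381 -2.204 1.783
v 1.632 -2.154 2.887
v 3.368 -3.766 1.833
v 1.619 -3.716 2.937
v 3.785 -2.813 2.45
v 2.036 -2.763 3.555
v 1.322 -0.845 -3.78
v 1.572 -1.271 -3.941
v 2.318 -0.875 -2.14
v 1.694 -1.125 -4.012
v 1.758 -0.936 -4.047
v 1.757 -0.733 -4.043
v 1.689 -0.547 -3.998
v 1.565 -0.407 -3.92
v 1.404 -0.333 -3.821
v 1.231 -0.337 -3.716
v 1.071 -0.418 -3.62
v 0.95 -0.564 -3.549
v 0.885 -0.753 -3.513
v 0.887 -0.956 -3.518
v 0.955 -1.142 -3.563
v 1.078 -1.282 -3.641
v 1.239 -1.356 -3.74
v 1.413 -1.352 -3.845
v 1.898 3.622 -4.133
v 2.189 4.077 -3.627
v 0.102 3.698 -3.167
v 2.018 4.333 -3.965
v 1.801 4.317 -4.367
v 1.621 4.036 -4.68
v 1.547 3.597 -4.784
v 1.606 3.168 -4.639
v 1.778 2.912 -4.301
v 1.995 2.927 -3.898
v 2.175 3.208 -3.586
v 2.249 3.647 -3.482
v -2.238 2.756 -3.411
v -2.211 3.008 -2.454
v -1.549 4.072 -3.777
v -1.523 4.325 -2.82
v -0.577 1.935 -3.24
v -0.551 2.188 -2.283
v 0.111 3.252 -3.606
v 0.138 3.504 -2.649
f 2 4 1
f 5 2 1
f 1 4 3
f 3 5 1
f 2 8 4
f 6 2 5
f 6 8 2
f 4 8 3
f 7 5 3
f 3 8 7
f 7 6 5
f 8 6 7
f 10 9 12
f 10 12 11
f 12 9 13
f 12 13 11
f 13 9 14
f 13 14 11
f 14 9 15
f 14 15 11
f 15 9 16
f 15 16 11
f 16 9 17
f 16 17 11
f 17 9 18
f 17 18 11
f 18 9 19
f 18 19 11
f 19 9 20
f 19 20 11
f 20 9 21
f 20 21 11
f 21 9 22
f 21 22 11
f 22 9 23
f 22 23 11
f 23 9 24
f 23 24 11
f 24 9 25
f 24 25 11
f 25 9 26
f 25 26 11
f 26 9 10
f 26 10 11
f 28 27 30
f 28 30 29
f 30 27 31
f 30 31 29
f 31 27 32
f 31 32 29
f 32 27 33
f 32 33 29
f 33 27 34
f 33 34 29
f 34 27 35
f 34 35 29
f 35 27 36
f 35 36 29
f 36 27 37
f 36 37 29
f 37 27 38
f 37 38 29
f 38 27 28
f 38 28 29
f 40 42 39
f 43 40 39
f 39 42 41
f 41 43 39
f 40 46 42
f 44 40 43
f 44 46 40
f 42 46 41
f 45 43 41
f 41 46 45
f 45 44 43
f 46 44 45



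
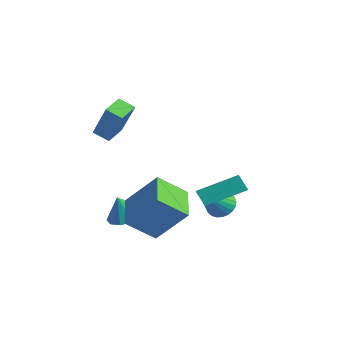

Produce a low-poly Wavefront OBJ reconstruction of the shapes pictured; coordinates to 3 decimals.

v 1.8 -1.93 0.895
v 2.337 -0.201 1.722
v 0.428 -1.215 0.292
v 0.965 0.513 1.119
v 2.235 -1.713 0.161
v 2.772 0.015 0.988
v 0.863 -0.999 -0.442
v 1.4 0.73 0.385
v -2.422 -3.191 -1.881
v -1.618 -2.79 -1.734
v -2.418 -3.629 -0.699
v -2.023 -2.424 -1.597
v -2.58 -2.351 -1.568
v -3.076 -2.599 -1.659
v -3.323 -3.073 -1.834
v -3.225 -3.592 -2.027
v -2.821 -3.958 -2.164
v -2.264 -4.031 -2.193
v -1.767 -3.783 -2.102
v -1.52 -3.309 -1.927
v -1.353 -3.715 -0.471
v -0.311 -2.695 1.095
v -1.098 -2.397 -1.498
v -0.056 -1.377 0.068
v 0.316 -4.503 -1.068
v 1.358 -3.483 0.498
v 0.571 -3.185 -2.095
v 1.613 -2.165 -0.529
v -3.038 -3.715 2.495
v -3.584 -4.233 2.912
v -3.588 -2.854 2.845
v -4.134 -3.372 3.262
v -1.806 -3.628 4.218
v -2.352 -4.146 4.635
v -2.356 -2.767 4.568
v -2.902 -3.285 4.985
v -0.972 0.718 -1.403
v -0.263 0.915 -1.549
v -0.288 -0.778 -0.097
v -0.325 1.086 -1.32
v -0.484 1.202 -1.104
v -0.718 1.244 -0.933
v -0.991 1.206 -0.834
v -1.261 1.093 -0.822
v -1.487 0.924 -0.897
v -1.634 0.723 -1.05
v -1.681 0.521 -1.257
v -1.62 0.349 -1.486
v -1.46 0.233 -1.702
v -1.226 0.191 -1.873
v -0.954 0.229 -1.972
v -0.684 0.342 -1.984
v -0.458 0.511 -1.909
v -0.31 0.713 -1.756
f 2 4 1
f 5 2 1
f 1 4 3
f 3 5 1
f 2 8 4
f 6 2 5
f 6 8 2
f 4 8 3
f 7 5 3
f 3 8 7
f 7 6 5
f 8 6 7
f 10 9 12
f 10 12 11
f 12 9 13
f 12 13 11
f 13 9 14
f 13 14 11
f 14 9 15
f 14 15 11
f 15 9 16
f 15 16 11
f 16 9 17
f 16 17 11
f 17 9 18
f 17 18 11
f 18 9 19
f 18 19 11
f 19 9 20
f 19 20 11
f 20 9 10
f 20 10 11
f 22 24 21
f 25 22 21
f 21 24 23
f 23 25 21
f 22 28 24
f 26 22 25
f 26 28 22
f 24 28 23
f 27 25 23
f 23 28 27
f 27 26 25
f 28 26 27
f 30 32 29
f 33 30 29
f 29 32 31
f 31 33 29
f 30 36 32
f 34 30 33
f 34 36 30
f 32 36 31
f 35 33 31
f 31 36 35
f 35 34 33
f 36 34 35
f 38 37 40
f 38 40 39
f 40 37 41
f 40 41 39
f 41 37 42
f 41 42 39
f 42 37 43
f 42 43 39
f 43 37 44
f 43 44 39
f 44 37 45
f 44 45 39
f 45 37 46
f 45 46 39
f 46 37 47
f 46 47 39
f 47 37 48
f 47 48 39
f 48 37 49
f 48 49 39
f 49 37 50
f 49 50 39
f 50 37 51
f 50 51 39
f 51 37 52
f 51 52 39
f 52 37 53
f 52 53 39
f 53 37 54
f 53 54 39
f 54 37 38
f 54 38 39



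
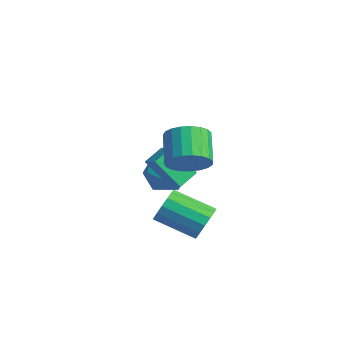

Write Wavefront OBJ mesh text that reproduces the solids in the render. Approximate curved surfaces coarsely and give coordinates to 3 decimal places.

v -2.018 -2.868 -0.468
v -2.81 -3.729 1.08
v -2.24 -1.82 0.002
v -3.032 -2.68 1.549
v -1.188 -2.88 -0.049
v -1.98 -3.74 1.498
v -1.41 -1.831 0.42
v -2.202 -2.692 1.968
v 1.283 -4.12 3.104
v 1.868 -4.338 3.961
v 0.662 -3.597 4.973
v 0.077 -3.38 4.116
v 2.017 -3.939 3.847
v 0.811 -3.199 4.859
v 2.04 -3.572 3.604
v 0.833 -2.831 4.616
v 1.931 -3.299 3.275
v 0.725 -2.558 4.287
v 1.71 -3.168 2.917
v 0.504 -2.428 3.929
v 1.416 -3.202 2.591
v 0.21 -2.462 3.603
v 1.098 -3.395 2.353
v -0.108 -2.655 3.365
v 0.813 -3.713 2.246
v -0.393 -2.973 3.258
v 0.609 -4.102 2.286
v -0.598 -3.361 3.299
v 0.521 -4.493 2.469
v -0.685 -3.753 3.481
v 0.565 -4.821 2.761
v -0.641 -4.08 3.773
v 0.733 -5.027 3.112
v -0.473 -4.286 4.124
v 0.997 -5.076 3.462
v -0.209 -4.335 4.474
v 1.31 -4.96 3.75
v 0.103 -4.22 4.762
v 1.618 -4.699 3.927
v 0.412 -3.958 4.939
v 0.511 -2.646 -1.687
v 1.074 -2.816 -0.94
v -0.489 -4.063 -0.047
v -1.051 -3.894 -0.793
v 0.821 -2.412 -0.82
v -0.742 -3.659 0.074
v 0.484 -2.071 -0.931
v -1.078 -3.318 -0.038
v 0.155 -1.884 -1.246
v -1.407 -3.131 -0.352
v -0.078 -1.901 -1.678
v -1.641 -3.149 -0.784
v -0.154 -2.118 -2.113
v -1.716 -3.365 -1.219
v -0.051 -2.477 -2.433
v -1.614 -3.724 -1.54
v 0.202 -2.881 -2.554
v -1.361 -4.128 -1.66
v 0.538 -3.222 -2.442
v -1.024 -4.469 -1.549
v 0.867 -3.409 -2.128
v -0.695 -4.656 -1.234
v 1.101 -3.391 -1.696
v -0.462 -4.639 -0.802
v 1.176 -3.175 -1.261
v -0.386 -4.422 -0.367
v -4.777 -1.505 -0.689
v -3.811 -0.913 -1.111
v -3.649 -3.047 -0.269
v -2.683 -2.455 -0.691
v -3.215 -2.092 0.332
v -3.913 -1.139 0.073
v -3.547 -2.821 -1.453
v -4.245 -1.868 -1.712
v -3.051 -1.726 -1.583
v -2.846 -1.276 -0.479
v -4.614 -2.684 -0.901
v -4.409 -2.234 0.203
f 2 4 1
f 5 2 1
f 1 4 3
f 3 5 1
f 2 8 4
f 6 2 5
f 6 8 2
f 4 8 3
f 7 5 3
f 3 8 7
f 7 6 5
f 8 6 7
f 10 9 13
f 10 13 11
f 11 13 14
f 11 14 12
f 13 9 15
f 13 15 14
f 14 15 16
f 14 16 12
f 15 9 17
f 15 17 16
f 16 17 18
f 16 18 12
f 17 9 19
f 17 19 18
f 18 19 20
f 18 20 12
f 19 9 21
f 19 21 20
f 20 21 22
f 20 22 12
f 21 9 23
f 21 23 22
f 22 23 24
f 22 24 12
f 23 9 25
f 23 25 24
f 24 25 26
f 24 26 12
f 25 9 27
f 25 27 26
f 26 27 28
f 26 28 12
f 27 9 29
f 27 29 28
f 28 29 30
f 28 30 12
f 29 9 31
f 29 31 30
f 30 31 32
f 30 32 12
f 31 9 33
f 31 33 32
f 32 33 34
f 32 34 12
f 33 9 35
f 33 35 34
f 34 35 36
f 34 36 12
f 35 9 37
f 35 37 36
f 36 37 38
f 36 38 12
f 37 9 39
f 37 39 38
f 38 39 40
f 38 40 12
f 39 9 10
f 39 10 40
f 40 10 11
f 40 11 12
f 42 41 45
f 42 45 43
f 43 45 46
f 43 46 44
f 45 41 47
f 45 47 46
f 46 47 48
f 46 48 44
f 47 41 49
f 47 49 48
f 48 49 50
f 48 50 44
f 49 41 51
f 49 51 50
f 50 51 52
f 50 52 44
f 51 41 53
f 51 53 52
f 52 53 54
f 52 54 44
f 53 41 55
f 53 55 54
f 54 55 56
f 54 56 44
f 55 41 57
f 55 57 56
f 56 57 58
f 56 58 44
f 57 41 59
f 57 59 58
f 58 59 60
f 58 60 44
f 59 41 61
f 59 61 60
f 60 61 62
f 60 62 44
f 61 41 63
f 61 63 62
f 62 63 64
f 62 64 44
f 63 41 65
f 63 65 64
f 64 65 66
f 64 66 44
f 65 41 42
f 65 42 66
f 66 42 43
f 66 43 44
f 67 78 72
f 67 72 68
f 67 68 74
f 67 74 77
f 67 77 78
f 68 72 76
f 72 78 71
f 78 77 69
f 77 74 73
f 74 68 75
f 70 76 71
f 70 71 69
f 70 69 73
f 70 73 75
f 70 75 76
f 71 76 72
f 69 71 78
f 73 69 77
f 75 73 74
f 76 75 68



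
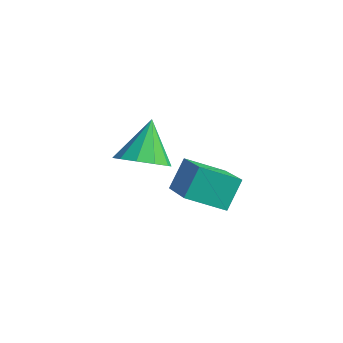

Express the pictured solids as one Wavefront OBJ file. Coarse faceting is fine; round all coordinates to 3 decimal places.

v -0.624 1.187 -2.064
v -0.789 1.911 -0.936
v -2.539 1.931 -2.822
v -2.704 2.655 -1.695
v 0.104 2.385 -2.725
v -0.061 3.109 -1.598
v -1.811 3.129 -3.484
v -1.976 3.853 -2.356
v -0.195 -0.722 0.477
v 0.665 -0.821 0.843
v -0.725 0.022 1.923
v 0.643 -0.308 0.571
v 0.302 0.047 0.264
v -0.23 0.108 0.037
v -0.748 -0.148 -0.021
v -1.055 -0.623 0.111
v -1.034 -1.136 0.383
v -0.692 -1.491 0.691
v -0.161 -1.552 0.917
v 0.357 -1.296 0.975
f 2 4 1
f 5 2 1
f 1 4 3
f 3 5 1
f 2 8 4
f 6 2 5
f 6 8 2
f 4 8 3
f 7 5 3
f 3 8 7
f 7 6 5
f 8 6 7
f 10 9 12
f 10 12 11
f 12 9 13
f 12 13 11
f 13 9 14
f 13 14 11
f 14 9 15
f 14 15 11
f 15 9 16
f 15 16 11
f 16 9 17
f 16 17 11
f 17 9 18
f 17 18 11
f 18 9 19
f 18 19 11
f 19 9 20
f 19 20 11
f 20 9 10
f 20 10 11



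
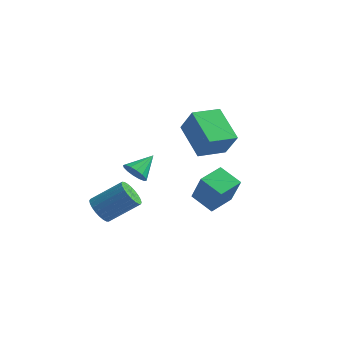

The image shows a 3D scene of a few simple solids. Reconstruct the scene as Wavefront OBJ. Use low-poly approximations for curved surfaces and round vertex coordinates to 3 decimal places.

v 1.41 0.969 1.637
v -0.044 2.043 2.705
v 2.242 2.276 1.456
v 0.788 3.35 2.523
v 2.172 0.67 2.977
v 0.718 1.744 4.044
v 3.004 1.977 2.795
v 1.55 3.051 3.863
v -1.773 0.607 -0.187
v -1.405 0.849 -0.769
v -1.367 1.753 0.547
v -1.752 0.995 -0.805
v -2.104 1.037 -0.675
v -2.368 0.964 -0.414
v -2.472 0.795 -0.093
v -2.389 0.576 0.204
v -2.141 0.365 0.395
v -1.795 0.219 0.431
v -1.442 0.177 0.301
v -1.178 0.25 0.041
v -1.074 0.419 -0.281
v -1.157 0.638 -0.577
v -1.262 -3.764 -0.217
v -0.831 -3.605 -0.835
v 0.412 -2.798 0.239
v -0.018 -2.956 0.857
v -1.003 -3.36 -0.819
v 0.24 -2.552 0.254
v -1.216 -3.176 -0.712
v 0.028 -2.369 0.362
v -1.435 -3.081 -0.529
v -0.192 -2.274 0.544
v -1.627 -3.091 -0.299
v -0.384 -2.284 0.775
v -1.764 -3.203 -0.056
v -0.521 -2.396 1.017
v -1.825 -3.4 0.162
v -0.582 -2.593 1.236
v -1.799 -3.653 0.323
v -0.556 -2.846 1.396
v -1.692 -3.922 0.401
v -0.449 -3.115 1.475
v -1.52 -4.168 0.386
v -0.277 -3.36 1.459
v -1.308 -4.351 0.278
v -0.064 -3.544 1.352
v -1.088 -4.446 0.096
v 0.155 -3.639 1.169
v -0.896 -4.436 -0.135
v 0.347 -3.629 0.939
v -0.759 -4.324 -0.377
v 0.484 -3.517 0.696
v -0.698 -4.127 -0.596
v 0.545 -3.32 0.478
v -0.724 -3.874 -0.756
v 0.519 -3.067 0.317
v 2.37 -1.598 0.556
v 3.033 -2.005 2.113
v 2.736 -0.291 0.741
v 3.399 -0.698 2.298
v 3.521 -1.842 0.002
v 4.184 -2.249 1.559
v 3.887 -0.535 0.187
v 4.55 -0.942 1.744
f 2 4 1
f 5 2 1
f 1 4 3
f 3 5 1
f 2 8 4
f 6 2 5
f 6 8 2
f 4 8 3
f 7 5 3
f 3 8 7
f 7 6 5
f 8 6 7
f 10 9 12
f 10 12 11
f 12 9 13
f 12 13 11
f 13 9 14
f 13 14 11
f 14 9 15
f 14 15 11
f 15 9 16
f 15 16 11
f 16 9 17
f 16 17 11
f 17 9 18
f 17 18 11
f 18 9 19
f 18 19 11
f 19 9 20
f 19 20 11
f 20 9 21
f 20 21 11
f 21 9 22
f 21 22 11
f 22 9 10
f 22 10 11
f 24 23 27
f 24 27 25
f 25 27 28
f 25 28 26
f 27 23 29
f 27 29 28
f 28 29 30
f 28 30 26
f 29 23 31
f 29 31 30
f 30 31 32
f 30 32 26
f 31 23 33
f 31 33 32
f 32 33 34
f 32 34 26
f 33 23 35
f 33 35 34
f 34 35 36
f 34 36 26
f 35 23 37
f 35 37 36
f 36 37 38
f 36 38 26
f 37 23 39
f 37 39 38
f 38 39 40
f 38 40 26
f 39 23 41
f 39 41 40
f 40 41 42
f 40 42 26
f 41 23 43
f 41 43 42
f 42 43 44
f 42 44 26
f 43 23 45
f 43 45 44
f 44 45 46
f 44 46 26
f 45 23 47
f 45 47 46
f 46 47 48
f 46 48 26
f 47 23 49
f 47 49 48
f 48 49 50
f 48 50 26
f 49 23 51
f 49 51 50
f 50 51 52
f 50 52 26
f 51 23 53
f 51 53 52
f 52 53 54
f 52 54 26
f 53 23 55
f 53 55 54
f 54 55 56
f 54 56 26
f 55 23 24
f 55 24 56
f 56 24 25
f 56 25 26
f 58 60 57
f 61 58 57
f 57 60 59
f 59 61 57
f 58 64 60
f 62 58 61
f 62 64 58
f 60 64 59
f 63 61 59
f 59 64 63
f 63 62 61
f 64 62 63



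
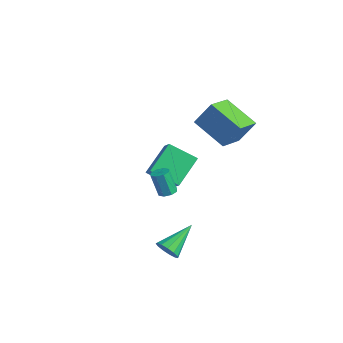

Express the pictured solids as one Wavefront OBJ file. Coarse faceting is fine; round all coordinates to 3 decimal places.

v 3.806 -3.342 -2.797
v 4.436 -3.43 -2.504
v 3.614 -1.618 -1.863
v 4.497 -3.239 -2.844
v 4.339 -3.081 -3.169
v 4.012 -3.005 -3.376
v 3.62 -3.036 -3.399
v 3.286 -3.164 -3.231
v 3.118 -3.349 -2.926
v 3.168 -3.531 -2.58
v 3.421 -3.653 -2.303
v 3.796 -3.676 -2.183
v 4.174 -3.593 -2.258
v -2.766 0.808 -2.78
v -3.216 2.449 -1.655
v -3.562 1.118 -3.551
v -4.012 2.759 -2.425
v -1.528 1.761 -3.675
v -1.978 3.402 -2.549
v -2.324 2.071 -4.445
v -2.774 3.712 -3.32
v -0.659 0.303 -2.965
v -0.174 0.158 -2.807
v -0.656 0.012 -1.458
v -1.141 0.157 -1.615
v -0.232 0.559 -2.784
v -0.714 0.413 -1.435
v -0.539 0.81 -2.867
v -1.021 0.664 -1.518
v -0.917 0.764 -3.007
v -1.399 0.618 -1.658
v -1.144 0.448 -3.122
v -1.626 0.302 -1.773
v -1.086 0.047 -3.145
v -1.568 -0.099 -1.796
v -0.779 -0.204 -3.062
v -1.261 -0.35 -1.713
v -0.401 -0.158 -2.922
v -0.883 -0.304 -1.573
v 1.489 3.226 0.975
v 2.021 1.7 1.565
v -0.414 2.912 1.88
v 0.119 1.387 2.47
v 2.001 3.913 2.29
v 2.534 2.388 2.88
v 0.099 3.6 3.195
v 0.631 2.074 3.785
f 2 1 4
f 2 4 3
f 4 1 5
f 4 5 3
f 5 1 6
f 5 6 3
f 6 1 7
f 6 7 3
f 7 1 8
f 7 8 3
f 8 1 9
f 8 9 3
f 9 1 10
f 9 10 3
f 10 1 11
f 10 11 3
f 11 1 12
f 11 12 3
f 12 1 13
f 12 13 3
f 13 1 2
f 13 2 3
f 15 17 14
f 18 15 14
f 14 17 16
f 16 18 14
f 15 21 17
f 19 15 18
f 19 21 15
f 17 21 16
f 20 18 16
f 16 21 20
f 20 19 18
f 21 19 20
f 23 22 26
f 23 26 24
f 24 26 27
f 24 27 25
f 26 22 28
f 26 28 27
f 27 28 29
f 27 29 25
f 28 22 30
f 28 30 29
f 29 30 31
f 29 31 25
f 30 22 32
f 30 32 31
f 31 32 33
f 31 33 25
f 32 22 34
f 32 34 33
f 33 34 35
f 33 35 25
f 34 22 36
f 34 36 35
f 35 36 37
f 35 37 25
f 36 22 38
f 36 38 37
f 37 38 39
f 37 39 25
f 38 22 23
f 38 23 39
f 39 23 24
f 39 24 25
f 41 43 40
f 44 41 40
f 40 43 42
f 42 44 40
f 41 47 43
f 45 41 44
f 45 47 41
f 43 47 42
f 46 44 42
f 42 47 46
f 46 45 44
f 47 45 46



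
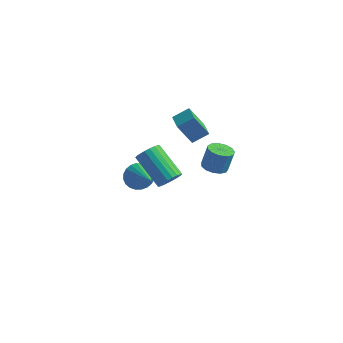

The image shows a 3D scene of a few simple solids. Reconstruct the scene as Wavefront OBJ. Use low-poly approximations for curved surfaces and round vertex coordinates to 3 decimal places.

v 2.048 -2.314 2.005
v 2.429 -2.338 2.506
v 0.993 -1.93 3.616
v 0.612 -1.906 3.115
v 2.446 -2.086 2.436
v 1.011 -1.678 3.546
v 2.395 -1.873 2.292
v 0.959 -1.465 3.402
v 2.283 -1.737 2.098
v 0.848 -1.329 3.208
v 2.131 -1.701 1.888
v 0.696 -1.293 2.998
v 1.965 -1.77 1.698
v 0.529 -1.362 2.808
v 1.812 -1.934 1.561
v 0.377 -1.526 2.671
v 1.701 -2.163 1.501
v 0.265 -1.755 2.611
v 1.649 -2.419 1.528
v 0.214 -2.011 2.638
v 1.667 -2.656 1.638
v 0.231 -2.248 2.748
v 1.75 -2.834 1.811
v 0.314 -2.426 2.921
v 1.885 -2.922 2.017
v 0.449 -2.514 3.128
v 2.047 -2.905 2.222
v 0.612 -2.497 3.332
v 2.21 -2.786 2.389
v 0.775 -2.378 3.499
v 2.345 -2.585 2.489
v 0.91 -2.177 3.6
v -1.653 3.763 1.071
v -1.086 4.365 1.559
v -1.088 4.204 -0.131
v -0.521 4.806 0.356
v -0.899 2.994 1.144
v -0.332 3.596 1.631
v -0.334 3.435 -0.059
v 0.233 4.037 0.429
v -2.656 2.351 -2.743
v -2.205 2.391 -3.402
v -1.364 1.389 -1.917
v -2.112 2.647 -3.249
v -2.102 2.858 -3.019
v -2.176 2.991 -2.747
v -2.323 3.028 -2.474
v -2.521 2.961 -2.243
v -2.74 2.801 -2.087
v -2.945 2.573 -2.031
v -3.107 2.311 -2.083
v -3.2 2.056 -2.236
v -3.21 1.845 -2.466
v -3.136 1.711 -2.738
v -2.988 1.675 -3.011
v -2.79 1.742 -3.243
v -2.572 1.901 -3.399
v -2.366 2.129 -3.455
v 3.044 -0.186 1.93
v 3.665 -0.204 1.826
v 3.857 0.028 2.925
v 3.236 0.046 3.03
v 3.564 0.132 1.772
v 3.756 0.364 2.872
v 3.298 0.367 1.769
v 3.49 0.599 2.868
v 2.952 0.427 1.817
v 3.144 0.659 2.916
v 2.634 0.292 1.901
v 2.826 0.524 3
v 2.447 0.005 1.994
v 2.639 0.237 3.094
v 2.449 -0.342 2.067
v 2.641 -0.11 3.167
v 2.64 -0.64 2.097
v 2.832 -0.408 3.196
v 2.959 -0.794 2.073
v 3.152 -0.562 3.173
v 3.305 -0.754 2.005
v 3.498 -0.522 3.104
v 3.568 -0.535 1.912
v 3.761 -0.302 3.012
f 2 1 5
f 2 5 3
f 3 5 6
f 3 6 4
f 5 1 7
f 5 7 6
f 6 7 8
f 6 8 4
f 7 1 9
f 7 9 8
f 8 9 10
f 8 10 4
f 9 1 11
f 9 11 10
f 10 11 12
f 10 12 4
f 11 1 13
f 11 13 12
f 12 13 14
f 12 14 4
f 13 1 15
f 13 15 14
f 14 15 16
f 14 16 4
f 15 1 17
f 15 17 16
f 16 17 18
f 16 18 4
f 17 1 19
f 17 19 18
f 18 19 20
f 18 20 4
f 19 1 21
f 19 21 20
f 20 21 22
f 20 22 4
f 21 1 23
f 21 23 22
f 22 23 24
f 22 24 4
f 23 1 25
f 23 25 24
f 24 25 26
f 24 26 4
f 25 1 27
f 25 27 26
f 26 27 28
f 26 28 4
f 27 1 29
f 27 29 28
f 28 29 30
f 28 30 4
f 29 1 31
f 29 31 30
f 30 31 32
f 30 32 4
f 31 1 2
f 31 2 32
f 32 2 3
f 32 3 4
f 34 36 33
f 37 34 33
f 33 36 35
f 35 37 33
f 34 40 36
f 38 34 37
f 38 40 34
f 36 40 35
f 39 37 35
f 35 40 39
f 39 38 37
f 40 38 39
f 42 41 44
f 42 44 43
f 44 41 45
f 44 45 43
f 45 41 46
f 45 46 43
f 46 41 47
f 46 47 43
f 47 41 48
f 47 48 43
f 48 41 49
f 48 49 43
f 49 41 50
f 49 50 43
f 50 41 51
f 50 51 43
f 51 41 52
f 51 52 43
f 52 41 53
f 52 53 43
f 53 41 54
f 53 54 43
f 54 41 55
f 54 55 43
f 55 41 56
f 55 56 43
f 56 41 57
f 56 57 43
f 57 41 58
f 57 58 43
f 58 41 42
f 58 42 43
f 60 59 63
f 60 63 61
f 61 63 64
f 61 64 62
f 63 59 65
f 63 65 64
f 64 65 66
f 64 66 62
f 65 59 67
f 65 67 66
f 66 67 68
f 66 68 62
f 67 59 69
f 67 69 68
f 68 69 70
f 68 70 62
f 69 59 71
f 69 71 70
f 70 71 72
f 70 72 62
f 71 59 73
f 71 73 72
f 72 73 74
f 72 74 62
f 73 59 75
f 73 75 74
f 74 75 76
f 74 76 62
f 75 59 77
f 75 77 76
f 76 77 78
f 76 78 62
f 77 59 79
f 77 79 78
f 78 79 80
f 78 80 62
f 79 59 81
f 79 81 80
f 80 81 82
f 80 82 62
f 81 59 60
f 81 60 82
f 82 60 61
f 82 61 62



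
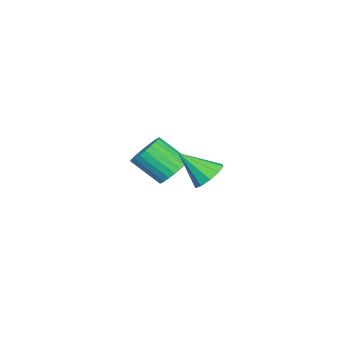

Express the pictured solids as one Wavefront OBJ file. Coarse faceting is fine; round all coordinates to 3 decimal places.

v 1.433 0.25 -1.682
v 1.78 0.778 -1.224
v 1.687 -0.89 -0.558
v 1.309 0.776 -1.12
v 0.886 0.573 -1.231
v 0.672 0.247 -1.513
v 0.749 -0.079 -1.861
v 1.087 -0.279 -2.14
v 1.558 -0.277 -2.244
v 1.981 -0.074 -2.133
v 2.195 0.252 -1.85
v 2.118 0.578 -1.503
v -3.599 -3.302 -4.385
v -3.156 -3.771 -4.969
v -3.018 -5.047 -3.838
v -3.461 -4.578 -3.255
v -2.904 -3.606 -4.812
v -2.767 -4.881 -3.682
v -2.758 -3.394 -4.591
v -2.621 -4.669 -3.46
v -2.74 -3.168 -4.338
v -2.603 -4.443 -3.207
v -2.853 -2.962 -4.092
v -2.716 -4.238 -2.962
v -3.08 -2.809 -3.891
v -2.942 -4.084 -2.761
v -3.385 -2.73 -3.766
v -3.248 -4.006 -2.635
v -3.723 -2.739 -3.734
v -3.585 -4.014 -2.604
v -4.042 -2.833 -3.802
v -3.904 -4.109 -2.671
v -4.293 -2.999 -3.958
v -4.156 -4.274 -2.828
v -4.439 -3.211 -4.18
v -4.302 -4.486 -3.049
v -4.457 -3.437 -4.433
v -4.32 -4.712 -3.302
v -4.344 -3.642 -4.678
v -4.207 -4.918 -3.548
v -4.118 -3.796 -4.879
v -3.98 -5.071 -3.749
v -3.812 -3.874 -5.005
v -3.675 -5.15 -3.874
v -3.475 -3.866 -5.036
v -3.337 -5.141 -3.906
f 2 1 4
f 2 4 3
f 4 1 5
f 4 5 3
f 5 1 6
f 5 6 3
f 6 1 7
f 6 7 3
f 7 1 8
f 7 8 3
f 8 1 9
f 8 9 3
f 9 1 10
f 9 10 3
f 10 1 11
f 10 11 3
f 11 1 12
f 11 12 3
f 12 1 2
f 12 2 3
f 14 13 17
f 14 17 15
f 15 17 18
f 15 18 16
f 17 13 19
f 17 19 18
f 18 19 20
f 18 20 16
f 19 13 21
f 19 21 20
f 20 21 22
f 20 22 16
f 21 13 23
f 21 23 22
f 22 23 24
f 22 24 16
f 23 13 25
f 23 25 24
f 24 25 26
f 24 26 16
f 25 13 27
f 25 27 26
f 26 27 28
f 26 28 16
f 27 13 29
f 27 29 28
f 28 29 30
f 28 30 16
f 29 13 31
f 29 31 30
f 30 31 32
f 30 32 16
f 31 13 33
f 31 33 32
f 32 33 34
f 32 34 16
f 33 13 35
f 33 35 34
f 34 35 36
f 34 36 16
f 35 13 37
f 35 37 36
f 36 37 38
f 36 38 16
f 37 13 39
f 37 39 38
f 38 39 40
f 38 40 16
f 39 13 41
f 39 41 40
f 40 41 42
f 40 42 16
f 41 13 43
f 41 43 42
f 42 43 44
f 42 44 16
f 43 13 45
f 43 45 44
f 44 45 46
f 44 46 16
f 45 13 14
f 45 14 46
f 46 14 15
f 46 15 16

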